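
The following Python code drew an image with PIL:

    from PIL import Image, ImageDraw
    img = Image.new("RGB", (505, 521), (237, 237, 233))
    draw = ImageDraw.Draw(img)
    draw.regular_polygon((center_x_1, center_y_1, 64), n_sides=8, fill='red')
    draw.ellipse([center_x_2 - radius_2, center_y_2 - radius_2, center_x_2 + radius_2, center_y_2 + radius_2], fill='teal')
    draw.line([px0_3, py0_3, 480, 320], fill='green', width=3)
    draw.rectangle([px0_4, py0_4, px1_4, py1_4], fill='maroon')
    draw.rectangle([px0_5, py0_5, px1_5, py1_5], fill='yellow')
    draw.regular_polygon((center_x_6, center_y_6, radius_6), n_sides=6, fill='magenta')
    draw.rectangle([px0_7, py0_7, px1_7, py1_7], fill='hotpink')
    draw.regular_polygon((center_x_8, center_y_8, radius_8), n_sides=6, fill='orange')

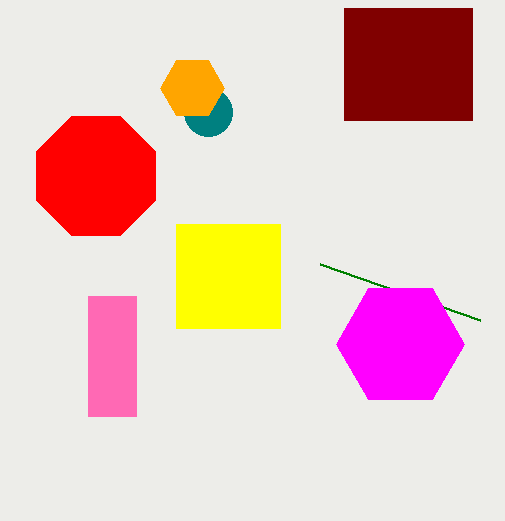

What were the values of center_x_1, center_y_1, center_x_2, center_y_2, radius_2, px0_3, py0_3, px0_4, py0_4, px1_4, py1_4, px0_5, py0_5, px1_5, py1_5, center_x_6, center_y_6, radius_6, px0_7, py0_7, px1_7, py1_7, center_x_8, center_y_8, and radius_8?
center_x_1 = 96, center_y_1 = 176, center_x_2 = 208, center_y_2 = 112, radius_2 = 24, px0_3 = 320, py0_3 = 264, px0_4 = 344, py0_4 = 8, px1_4 = 472, py1_4 = 120, px0_5 = 176, py0_5 = 224, px1_5 = 280, py1_5 = 328, center_x_6 = 400, center_y_6 = 344, radius_6 = 64, px0_7 = 88, py0_7 = 296, px1_7 = 136, py1_7 = 416, center_x_8 = 192, center_y_8 = 88, radius_8 = 32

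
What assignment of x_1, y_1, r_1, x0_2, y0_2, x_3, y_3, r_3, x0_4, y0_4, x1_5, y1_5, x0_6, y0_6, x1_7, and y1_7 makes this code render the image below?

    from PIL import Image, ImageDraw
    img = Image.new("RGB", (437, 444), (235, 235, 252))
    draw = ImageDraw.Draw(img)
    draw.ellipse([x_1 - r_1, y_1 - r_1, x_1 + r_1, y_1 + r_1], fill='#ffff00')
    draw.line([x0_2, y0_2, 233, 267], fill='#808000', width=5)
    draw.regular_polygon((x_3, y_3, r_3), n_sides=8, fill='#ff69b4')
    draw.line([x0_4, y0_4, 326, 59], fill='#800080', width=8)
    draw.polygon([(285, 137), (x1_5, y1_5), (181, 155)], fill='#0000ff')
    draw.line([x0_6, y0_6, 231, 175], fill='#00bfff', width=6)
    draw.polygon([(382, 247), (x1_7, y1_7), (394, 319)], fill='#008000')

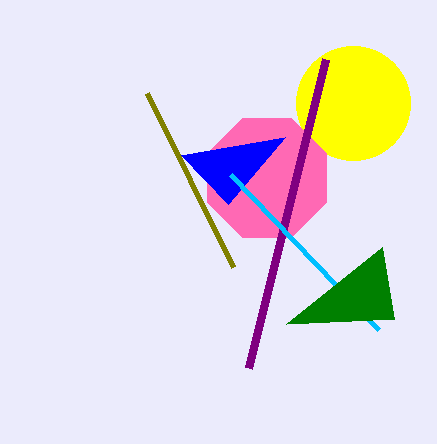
x_1 = 353; y_1 = 103; r_1 = 57; x0_2 = 147; y0_2 = 93; x_3 = 267; y_3 = 178; r_3 = 64; x0_4 = 249; y0_4 = 368; x1_5 = 228; y1_5 = 204; x0_6 = 379; y0_6 = 330; x1_7 = 286; y1_7 = 324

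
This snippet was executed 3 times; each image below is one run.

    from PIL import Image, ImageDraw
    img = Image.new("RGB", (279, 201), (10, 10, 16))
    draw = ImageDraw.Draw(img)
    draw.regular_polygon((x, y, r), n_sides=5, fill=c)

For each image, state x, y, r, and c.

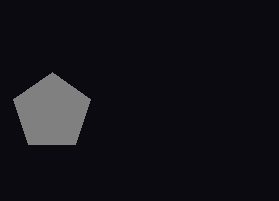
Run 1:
x = 52
y = 112
r = 40
c = 'gray'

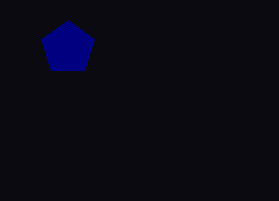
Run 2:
x = 68; y = 48; r = 28; c = 'navy'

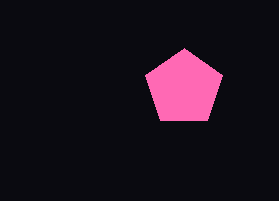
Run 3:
x = 184, y = 88, r = 40, c = 'hotpink'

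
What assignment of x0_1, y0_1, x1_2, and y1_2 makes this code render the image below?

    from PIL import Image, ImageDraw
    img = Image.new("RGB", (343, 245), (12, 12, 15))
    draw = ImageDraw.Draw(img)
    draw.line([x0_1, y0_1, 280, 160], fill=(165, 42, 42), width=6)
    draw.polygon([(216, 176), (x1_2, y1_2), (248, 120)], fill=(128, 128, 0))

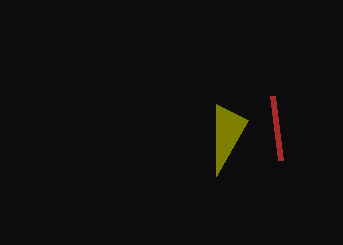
x0_1 = 272, y0_1 = 96, x1_2 = 216, y1_2 = 104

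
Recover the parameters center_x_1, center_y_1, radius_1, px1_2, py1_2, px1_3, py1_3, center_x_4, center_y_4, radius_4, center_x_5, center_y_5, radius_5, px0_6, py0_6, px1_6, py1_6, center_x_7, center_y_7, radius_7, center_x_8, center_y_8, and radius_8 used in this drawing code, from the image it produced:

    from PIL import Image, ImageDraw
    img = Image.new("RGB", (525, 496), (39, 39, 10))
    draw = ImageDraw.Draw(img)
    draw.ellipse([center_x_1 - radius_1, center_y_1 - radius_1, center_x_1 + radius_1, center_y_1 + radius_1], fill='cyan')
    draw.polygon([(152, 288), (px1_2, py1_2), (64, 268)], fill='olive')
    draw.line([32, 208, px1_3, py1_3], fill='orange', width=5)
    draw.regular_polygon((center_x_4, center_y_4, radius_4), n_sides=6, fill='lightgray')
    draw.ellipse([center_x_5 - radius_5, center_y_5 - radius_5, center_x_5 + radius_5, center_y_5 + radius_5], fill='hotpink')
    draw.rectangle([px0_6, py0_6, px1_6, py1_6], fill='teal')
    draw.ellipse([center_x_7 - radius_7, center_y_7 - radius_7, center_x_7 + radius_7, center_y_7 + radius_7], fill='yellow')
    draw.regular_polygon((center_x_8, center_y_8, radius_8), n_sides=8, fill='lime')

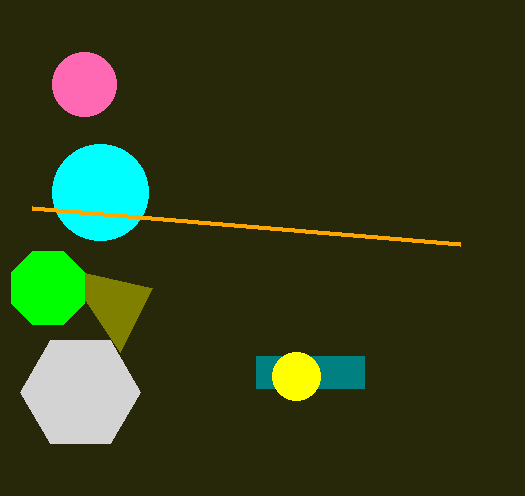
center_x_1 = 100; center_y_1 = 192; radius_1 = 48; px1_2 = 120; py1_2 = 352; px1_3 = 460; py1_3 = 244; center_x_4 = 80; center_y_4 = 392; radius_4 = 60; center_x_5 = 84; center_y_5 = 84; radius_5 = 32; px0_6 = 256; py0_6 = 356; px1_6 = 364; py1_6 = 388; center_x_7 = 296; center_y_7 = 376; radius_7 = 24; center_x_8 = 48; center_y_8 = 288; radius_8 = 40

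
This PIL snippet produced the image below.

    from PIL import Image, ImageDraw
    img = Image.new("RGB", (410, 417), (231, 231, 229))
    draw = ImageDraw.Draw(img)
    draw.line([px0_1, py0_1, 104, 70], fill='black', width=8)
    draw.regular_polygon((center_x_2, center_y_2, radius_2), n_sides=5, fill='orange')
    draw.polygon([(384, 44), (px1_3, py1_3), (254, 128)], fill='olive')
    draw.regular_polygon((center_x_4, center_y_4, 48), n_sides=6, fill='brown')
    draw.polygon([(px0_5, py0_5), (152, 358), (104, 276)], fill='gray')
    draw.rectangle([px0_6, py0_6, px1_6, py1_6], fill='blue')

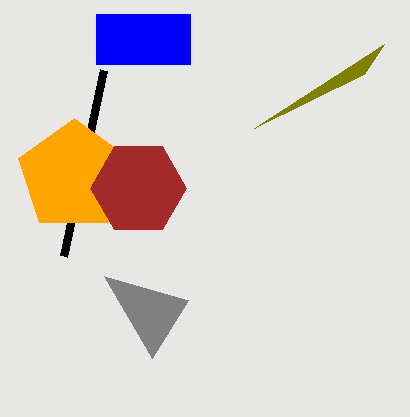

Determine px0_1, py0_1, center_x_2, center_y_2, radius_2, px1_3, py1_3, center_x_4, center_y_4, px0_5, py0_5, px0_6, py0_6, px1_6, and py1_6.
px0_1 = 64
py0_1 = 256
center_x_2 = 74
center_y_2 = 176
radius_2 = 58
px1_3 = 364
py1_3 = 74
center_x_4 = 138
center_y_4 = 188
px0_5 = 188
py0_5 = 300
px0_6 = 96
py0_6 = 14
px1_6 = 190
py1_6 = 64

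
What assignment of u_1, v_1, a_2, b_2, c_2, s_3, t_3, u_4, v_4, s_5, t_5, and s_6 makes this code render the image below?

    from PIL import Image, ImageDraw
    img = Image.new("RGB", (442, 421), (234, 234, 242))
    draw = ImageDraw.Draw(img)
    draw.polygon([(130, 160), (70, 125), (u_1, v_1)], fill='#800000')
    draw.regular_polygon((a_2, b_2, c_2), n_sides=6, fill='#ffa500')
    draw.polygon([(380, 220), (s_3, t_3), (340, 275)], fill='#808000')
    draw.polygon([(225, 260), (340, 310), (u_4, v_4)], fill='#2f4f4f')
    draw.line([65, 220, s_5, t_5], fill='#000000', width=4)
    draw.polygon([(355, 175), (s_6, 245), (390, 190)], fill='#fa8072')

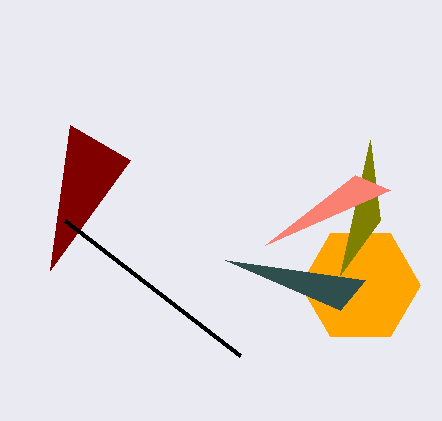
u_1 = 50
v_1 = 270
a_2 = 360
b_2 = 285
c_2 = 60
s_3 = 370
t_3 = 140
u_4 = 365
v_4 = 280
s_5 = 240
t_5 = 355
s_6 = 265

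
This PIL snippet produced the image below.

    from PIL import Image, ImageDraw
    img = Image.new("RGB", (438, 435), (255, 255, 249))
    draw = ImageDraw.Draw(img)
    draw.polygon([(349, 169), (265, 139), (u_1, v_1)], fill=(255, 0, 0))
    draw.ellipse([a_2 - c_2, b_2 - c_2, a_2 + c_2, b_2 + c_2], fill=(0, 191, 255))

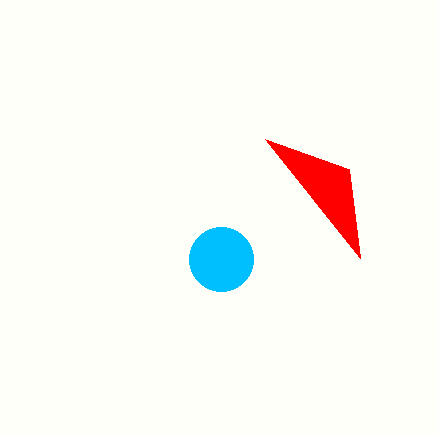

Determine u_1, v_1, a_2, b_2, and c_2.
u_1 = 360; v_1 = 258; a_2 = 221; b_2 = 259; c_2 = 32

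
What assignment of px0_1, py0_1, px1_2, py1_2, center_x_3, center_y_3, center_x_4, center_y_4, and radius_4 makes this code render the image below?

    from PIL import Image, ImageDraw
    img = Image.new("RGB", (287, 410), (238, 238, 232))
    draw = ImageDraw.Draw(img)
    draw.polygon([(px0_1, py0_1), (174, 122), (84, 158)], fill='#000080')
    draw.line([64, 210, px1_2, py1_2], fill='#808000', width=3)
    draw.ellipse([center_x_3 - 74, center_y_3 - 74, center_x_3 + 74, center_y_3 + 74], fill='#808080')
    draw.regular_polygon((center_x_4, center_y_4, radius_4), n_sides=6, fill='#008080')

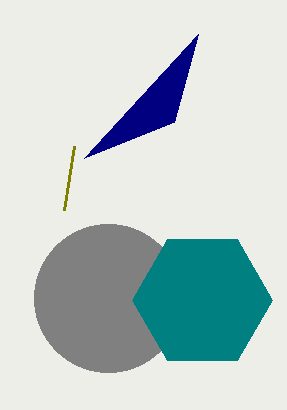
px0_1 = 198; py0_1 = 34; px1_2 = 74; py1_2 = 146; center_x_3 = 108; center_y_3 = 298; center_x_4 = 202; center_y_4 = 300; radius_4 = 70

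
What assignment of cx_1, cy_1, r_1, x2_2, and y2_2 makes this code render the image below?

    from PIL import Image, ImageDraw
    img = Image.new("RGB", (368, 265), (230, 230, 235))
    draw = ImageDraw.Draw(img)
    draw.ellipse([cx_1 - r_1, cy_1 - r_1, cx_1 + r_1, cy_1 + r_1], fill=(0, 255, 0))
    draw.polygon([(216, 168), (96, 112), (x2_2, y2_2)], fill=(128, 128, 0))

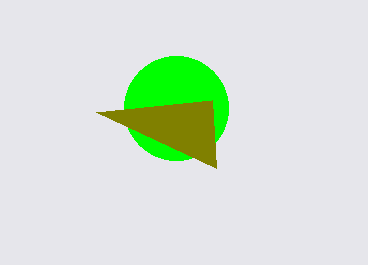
cx_1 = 176, cy_1 = 108, r_1 = 52, x2_2 = 212, y2_2 = 100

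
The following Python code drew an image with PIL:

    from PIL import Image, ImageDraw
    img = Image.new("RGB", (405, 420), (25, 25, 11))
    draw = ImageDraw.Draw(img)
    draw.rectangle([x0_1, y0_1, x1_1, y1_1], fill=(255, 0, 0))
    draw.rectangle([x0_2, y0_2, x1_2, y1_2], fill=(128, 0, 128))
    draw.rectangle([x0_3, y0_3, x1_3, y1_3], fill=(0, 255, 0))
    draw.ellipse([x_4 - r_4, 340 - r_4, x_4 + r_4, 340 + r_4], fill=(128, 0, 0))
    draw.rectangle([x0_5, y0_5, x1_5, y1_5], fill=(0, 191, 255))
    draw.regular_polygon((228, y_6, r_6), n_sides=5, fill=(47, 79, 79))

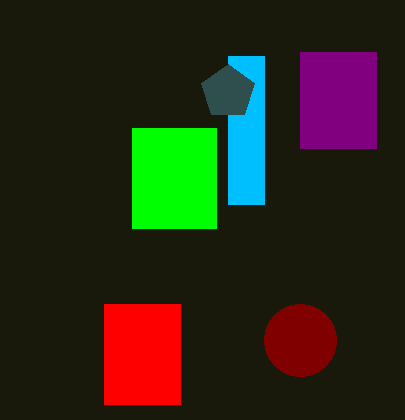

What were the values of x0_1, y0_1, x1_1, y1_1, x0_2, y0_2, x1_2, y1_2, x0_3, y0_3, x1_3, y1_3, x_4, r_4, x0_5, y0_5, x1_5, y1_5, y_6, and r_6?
x0_1 = 104; y0_1 = 304; x1_1 = 180; y1_1 = 404; x0_2 = 300; y0_2 = 52; x1_2 = 376; y1_2 = 148; x0_3 = 132; y0_3 = 128; x1_3 = 216; y1_3 = 228; x_4 = 300; r_4 = 36; x0_5 = 228; y0_5 = 56; x1_5 = 264; y1_5 = 204; y_6 = 92; r_6 = 28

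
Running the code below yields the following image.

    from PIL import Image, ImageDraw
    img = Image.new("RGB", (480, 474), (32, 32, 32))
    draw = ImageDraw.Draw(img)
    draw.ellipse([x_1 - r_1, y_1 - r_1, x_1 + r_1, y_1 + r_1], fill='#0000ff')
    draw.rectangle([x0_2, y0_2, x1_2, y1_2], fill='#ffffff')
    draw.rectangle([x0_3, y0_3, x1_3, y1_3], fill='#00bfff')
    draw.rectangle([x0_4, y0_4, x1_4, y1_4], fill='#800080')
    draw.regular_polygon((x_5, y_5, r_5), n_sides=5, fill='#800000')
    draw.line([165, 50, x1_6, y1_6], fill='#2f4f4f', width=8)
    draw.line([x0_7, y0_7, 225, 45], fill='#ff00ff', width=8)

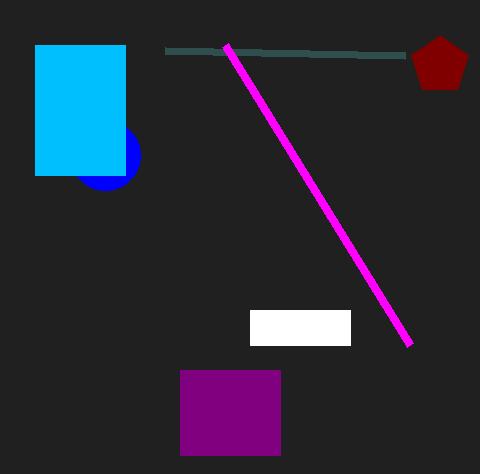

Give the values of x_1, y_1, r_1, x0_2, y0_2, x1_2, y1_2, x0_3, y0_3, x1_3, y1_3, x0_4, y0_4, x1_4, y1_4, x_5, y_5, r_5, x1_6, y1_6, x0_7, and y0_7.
x_1 = 105
y_1 = 155
r_1 = 35
x0_2 = 250
y0_2 = 310
x1_2 = 350
y1_2 = 345
x0_3 = 35
y0_3 = 45
x1_3 = 125
y1_3 = 175
x0_4 = 180
y0_4 = 370
x1_4 = 280
y1_4 = 455
x_5 = 440
y_5 = 65
r_5 = 30
x1_6 = 405
y1_6 = 55
x0_7 = 410
y0_7 = 345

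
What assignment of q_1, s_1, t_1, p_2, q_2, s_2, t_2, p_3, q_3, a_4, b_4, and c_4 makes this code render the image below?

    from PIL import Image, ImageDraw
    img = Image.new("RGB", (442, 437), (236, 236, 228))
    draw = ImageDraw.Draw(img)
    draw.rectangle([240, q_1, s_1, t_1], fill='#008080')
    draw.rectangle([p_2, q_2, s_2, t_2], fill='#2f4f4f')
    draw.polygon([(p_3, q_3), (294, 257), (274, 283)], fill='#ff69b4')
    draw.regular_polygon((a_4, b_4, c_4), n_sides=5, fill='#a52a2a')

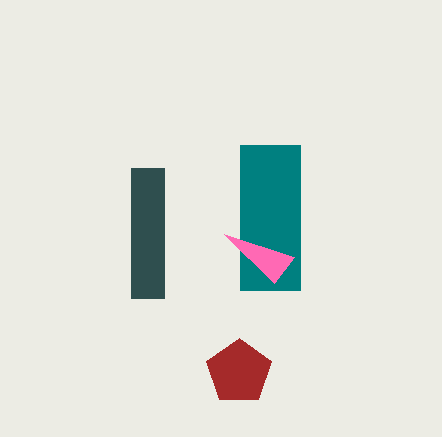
q_1 = 145; s_1 = 300; t_1 = 290; p_2 = 131; q_2 = 168; s_2 = 164; t_2 = 298; p_3 = 224; q_3 = 234; a_4 = 239; b_4 = 372; c_4 = 34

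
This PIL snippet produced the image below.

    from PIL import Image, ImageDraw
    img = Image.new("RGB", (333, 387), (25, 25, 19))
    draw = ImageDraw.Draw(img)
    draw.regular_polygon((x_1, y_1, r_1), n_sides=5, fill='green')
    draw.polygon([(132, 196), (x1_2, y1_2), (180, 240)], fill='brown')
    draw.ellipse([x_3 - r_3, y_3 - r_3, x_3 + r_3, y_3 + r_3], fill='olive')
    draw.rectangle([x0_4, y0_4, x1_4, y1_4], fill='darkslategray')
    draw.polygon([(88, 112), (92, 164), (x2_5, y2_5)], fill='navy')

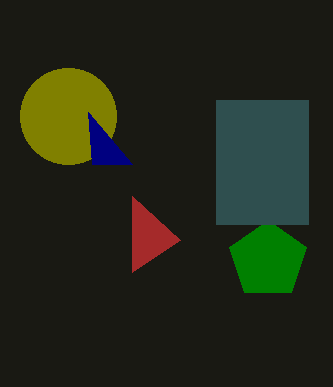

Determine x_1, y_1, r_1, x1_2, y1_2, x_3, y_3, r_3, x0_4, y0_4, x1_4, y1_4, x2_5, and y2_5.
x_1 = 268
y_1 = 260
r_1 = 40
x1_2 = 132
y1_2 = 272
x_3 = 68
y_3 = 116
r_3 = 48
x0_4 = 216
y0_4 = 100
x1_4 = 308
y1_4 = 224
x2_5 = 132
y2_5 = 164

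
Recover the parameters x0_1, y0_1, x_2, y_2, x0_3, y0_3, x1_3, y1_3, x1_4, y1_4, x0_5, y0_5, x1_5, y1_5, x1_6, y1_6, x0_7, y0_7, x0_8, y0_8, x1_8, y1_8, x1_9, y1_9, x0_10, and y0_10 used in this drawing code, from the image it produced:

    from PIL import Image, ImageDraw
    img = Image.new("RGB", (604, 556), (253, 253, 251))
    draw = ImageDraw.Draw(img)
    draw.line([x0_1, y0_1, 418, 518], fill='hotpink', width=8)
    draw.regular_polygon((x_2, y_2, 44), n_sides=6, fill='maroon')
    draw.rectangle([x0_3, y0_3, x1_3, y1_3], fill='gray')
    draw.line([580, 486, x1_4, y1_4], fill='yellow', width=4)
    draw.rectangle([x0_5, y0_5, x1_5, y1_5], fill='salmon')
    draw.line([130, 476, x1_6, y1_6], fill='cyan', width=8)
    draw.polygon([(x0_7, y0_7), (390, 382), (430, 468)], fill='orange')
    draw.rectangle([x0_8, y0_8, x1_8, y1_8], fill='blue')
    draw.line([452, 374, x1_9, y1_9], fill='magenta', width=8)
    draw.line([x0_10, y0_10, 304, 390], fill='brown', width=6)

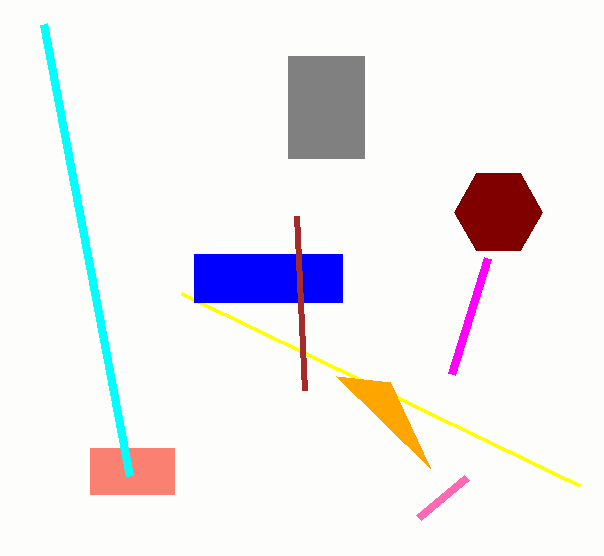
x0_1 = 466
y0_1 = 478
x_2 = 498
y_2 = 212
x0_3 = 288
y0_3 = 56
x1_3 = 364
y1_3 = 158
x1_4 = 182
y1_4 = 294
x0_5 = 90
y0_5 = 448
x1_5 = 174
y1_5 = 494
x1_6 = 44
y1_6 = 24
x0_7 = 336
y0_7 = 376
x0_8 = 194
y0_8 = 254
x1_8 = 342
y1_8 = 302
x1_9 = 488
y1_9 = 258
x0_10 = 296
y0_10 = 216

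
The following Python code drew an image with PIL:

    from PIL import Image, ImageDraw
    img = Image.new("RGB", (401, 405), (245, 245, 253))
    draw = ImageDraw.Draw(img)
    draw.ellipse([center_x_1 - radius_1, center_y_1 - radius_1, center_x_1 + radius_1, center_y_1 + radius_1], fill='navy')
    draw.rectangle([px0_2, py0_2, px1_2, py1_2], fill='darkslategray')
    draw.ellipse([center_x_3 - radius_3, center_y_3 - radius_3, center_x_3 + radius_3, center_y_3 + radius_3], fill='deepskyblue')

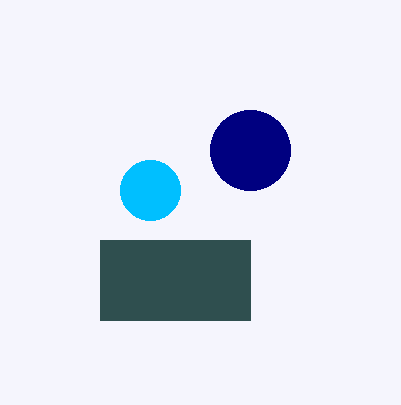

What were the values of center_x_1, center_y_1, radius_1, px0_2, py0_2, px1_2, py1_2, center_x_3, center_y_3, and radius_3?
center_x_1 = 250; center_y_1 = 150; radius_1 = 40; px0_2 = 100; py0_2 = 240; px1_2 = 250; py1_2 = 320; center_x_3 = 150; center_y_3 = 190; radius_3 = 30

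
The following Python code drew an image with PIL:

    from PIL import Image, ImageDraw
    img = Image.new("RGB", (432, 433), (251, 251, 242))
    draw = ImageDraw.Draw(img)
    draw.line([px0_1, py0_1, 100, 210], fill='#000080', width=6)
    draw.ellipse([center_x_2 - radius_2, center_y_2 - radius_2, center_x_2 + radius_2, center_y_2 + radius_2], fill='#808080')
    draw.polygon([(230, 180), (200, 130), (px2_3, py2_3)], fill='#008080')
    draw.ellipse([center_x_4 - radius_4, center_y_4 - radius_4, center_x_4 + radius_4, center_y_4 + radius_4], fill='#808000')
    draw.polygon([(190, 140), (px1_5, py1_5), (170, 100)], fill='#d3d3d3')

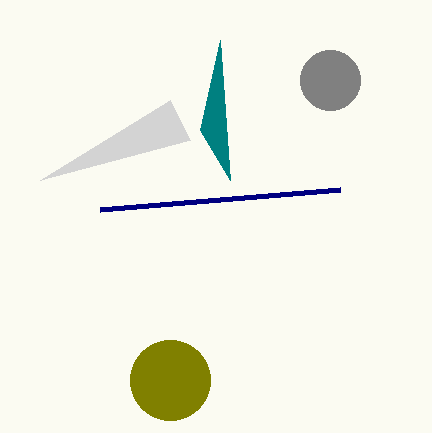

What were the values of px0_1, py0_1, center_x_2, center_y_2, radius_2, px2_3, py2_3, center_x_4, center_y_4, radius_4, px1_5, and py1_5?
px0_1 = 340
py0_1 = 190
center_x_2 = 330
center_y_2 = 80
radius_2 = 30
px2_3 = 220
py2_3 = 40
center_x_4 = 170
center_y_4 = 380
radius_4 = 40
px1_5 = 40
py1_5 = 180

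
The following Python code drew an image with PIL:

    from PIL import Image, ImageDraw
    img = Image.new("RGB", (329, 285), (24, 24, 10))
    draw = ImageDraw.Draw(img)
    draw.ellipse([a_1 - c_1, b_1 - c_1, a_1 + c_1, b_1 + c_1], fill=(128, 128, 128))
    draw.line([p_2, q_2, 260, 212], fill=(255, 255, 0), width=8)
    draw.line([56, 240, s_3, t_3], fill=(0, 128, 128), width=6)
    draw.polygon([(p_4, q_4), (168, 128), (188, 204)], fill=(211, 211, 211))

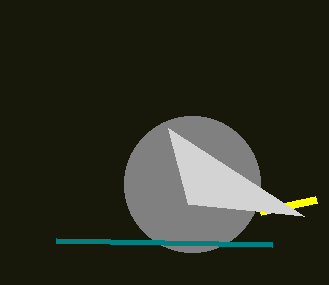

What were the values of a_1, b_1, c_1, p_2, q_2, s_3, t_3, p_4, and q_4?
a_1 = 192
b_1 = 184
c_1 = 68
p_2 = 316
q_2 = 200
s_3 = 272
t_3 = 244
p_4 = 304
q_4 = 216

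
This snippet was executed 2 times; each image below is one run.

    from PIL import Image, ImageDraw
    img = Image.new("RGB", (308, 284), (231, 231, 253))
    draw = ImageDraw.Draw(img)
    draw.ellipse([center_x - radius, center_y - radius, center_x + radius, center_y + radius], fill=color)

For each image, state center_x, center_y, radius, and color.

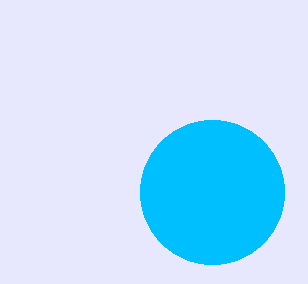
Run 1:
center_x = 212
center_y = 192
radius = 72
color = 'deepskyblue'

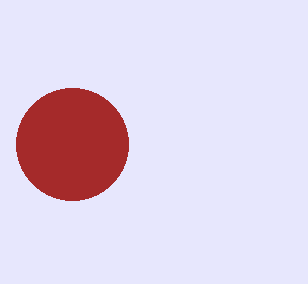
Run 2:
center_x = 72; center_y = 144; radius = 56; color = 'brown'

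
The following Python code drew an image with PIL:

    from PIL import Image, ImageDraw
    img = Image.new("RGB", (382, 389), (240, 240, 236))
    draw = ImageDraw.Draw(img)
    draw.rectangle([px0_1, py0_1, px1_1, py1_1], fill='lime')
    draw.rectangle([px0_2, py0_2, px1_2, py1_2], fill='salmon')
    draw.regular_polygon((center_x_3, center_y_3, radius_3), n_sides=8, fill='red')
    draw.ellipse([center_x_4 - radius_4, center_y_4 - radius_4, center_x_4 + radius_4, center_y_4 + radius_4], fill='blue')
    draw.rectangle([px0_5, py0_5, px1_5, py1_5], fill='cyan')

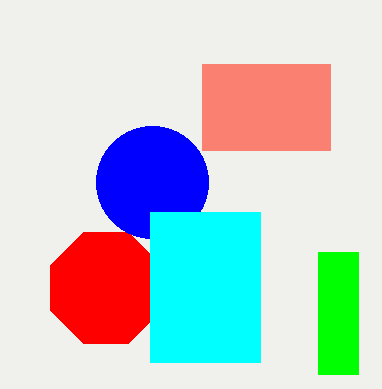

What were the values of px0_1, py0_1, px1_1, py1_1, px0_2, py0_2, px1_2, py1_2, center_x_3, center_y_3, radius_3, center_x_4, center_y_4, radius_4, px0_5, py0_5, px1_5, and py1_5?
px0_1 = 318
py0_1 = 252
px1_1 = 358
py1_1 = 374
px0_2 = 202
py0_2 = 64
px1_2 = 330
py1_2 = 150
center_x_3 = 106
center_y_3 = 288
radius_3 = 60
center_x_4 = 152
center_y_4 = 182
radius_4 = 56
px0_5 = 150
py0_5 = 212
px1_5 = 260
py1_5 = 362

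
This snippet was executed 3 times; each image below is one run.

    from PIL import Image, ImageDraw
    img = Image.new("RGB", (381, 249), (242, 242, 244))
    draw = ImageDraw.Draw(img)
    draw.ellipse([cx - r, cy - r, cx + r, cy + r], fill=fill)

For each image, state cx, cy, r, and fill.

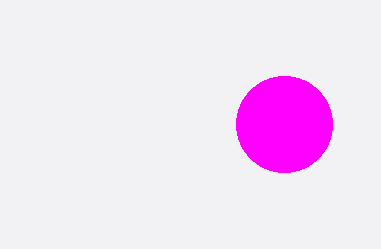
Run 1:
cx = 284
cy = 124
r = 48
fill = 'magenta'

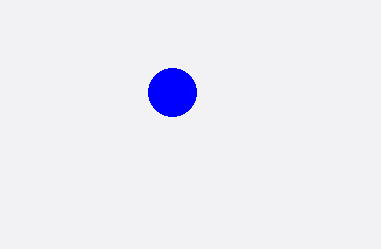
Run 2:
cx = 172, cy = 92, r = 24, fill = 'blue'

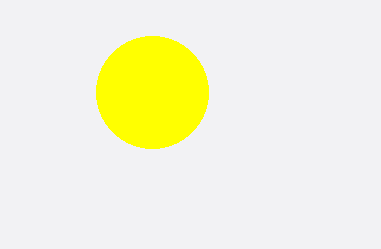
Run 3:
cx = 152
cy = 92
r = 56
fill = 'yellow'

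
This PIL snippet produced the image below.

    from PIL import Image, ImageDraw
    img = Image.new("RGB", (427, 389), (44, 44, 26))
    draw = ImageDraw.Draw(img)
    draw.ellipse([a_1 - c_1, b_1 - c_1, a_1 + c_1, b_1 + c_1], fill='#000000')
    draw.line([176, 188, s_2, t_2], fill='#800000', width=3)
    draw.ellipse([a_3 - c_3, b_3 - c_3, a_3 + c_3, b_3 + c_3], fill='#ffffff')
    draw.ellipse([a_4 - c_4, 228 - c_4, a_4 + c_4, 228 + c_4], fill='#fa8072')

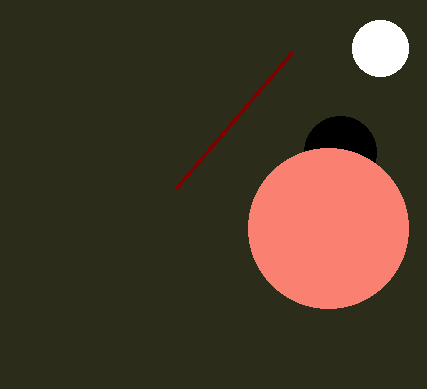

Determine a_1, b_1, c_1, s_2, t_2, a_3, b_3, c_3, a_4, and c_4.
a_1 = 340; b_1 = 152; c_1 = 36; s_2 = 292; t_2 = 52; a_3 = 380; b_3 = 48; c_3 = 28; a_4 = 328; c_4 = 80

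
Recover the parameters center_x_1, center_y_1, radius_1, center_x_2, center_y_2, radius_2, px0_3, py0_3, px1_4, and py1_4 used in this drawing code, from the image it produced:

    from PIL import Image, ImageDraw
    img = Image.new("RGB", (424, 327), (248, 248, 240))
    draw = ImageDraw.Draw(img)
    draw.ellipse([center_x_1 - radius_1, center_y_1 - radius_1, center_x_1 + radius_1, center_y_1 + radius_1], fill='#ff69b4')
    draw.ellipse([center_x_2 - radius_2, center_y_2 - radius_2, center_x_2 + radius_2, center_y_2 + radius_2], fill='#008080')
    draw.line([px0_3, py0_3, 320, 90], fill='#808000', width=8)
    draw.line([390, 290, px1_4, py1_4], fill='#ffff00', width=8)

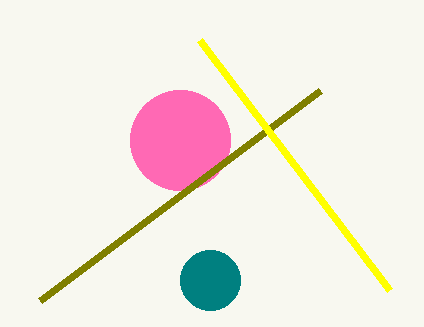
center_x_1 = 180
center_y_1 = 140
radius_1 = 50
center_x_2 = 210
center_y_2 = 280
radius_2 = 30
px0_3 = 40
py0_3 = 300
px1_4 = 200
py1_4 = 40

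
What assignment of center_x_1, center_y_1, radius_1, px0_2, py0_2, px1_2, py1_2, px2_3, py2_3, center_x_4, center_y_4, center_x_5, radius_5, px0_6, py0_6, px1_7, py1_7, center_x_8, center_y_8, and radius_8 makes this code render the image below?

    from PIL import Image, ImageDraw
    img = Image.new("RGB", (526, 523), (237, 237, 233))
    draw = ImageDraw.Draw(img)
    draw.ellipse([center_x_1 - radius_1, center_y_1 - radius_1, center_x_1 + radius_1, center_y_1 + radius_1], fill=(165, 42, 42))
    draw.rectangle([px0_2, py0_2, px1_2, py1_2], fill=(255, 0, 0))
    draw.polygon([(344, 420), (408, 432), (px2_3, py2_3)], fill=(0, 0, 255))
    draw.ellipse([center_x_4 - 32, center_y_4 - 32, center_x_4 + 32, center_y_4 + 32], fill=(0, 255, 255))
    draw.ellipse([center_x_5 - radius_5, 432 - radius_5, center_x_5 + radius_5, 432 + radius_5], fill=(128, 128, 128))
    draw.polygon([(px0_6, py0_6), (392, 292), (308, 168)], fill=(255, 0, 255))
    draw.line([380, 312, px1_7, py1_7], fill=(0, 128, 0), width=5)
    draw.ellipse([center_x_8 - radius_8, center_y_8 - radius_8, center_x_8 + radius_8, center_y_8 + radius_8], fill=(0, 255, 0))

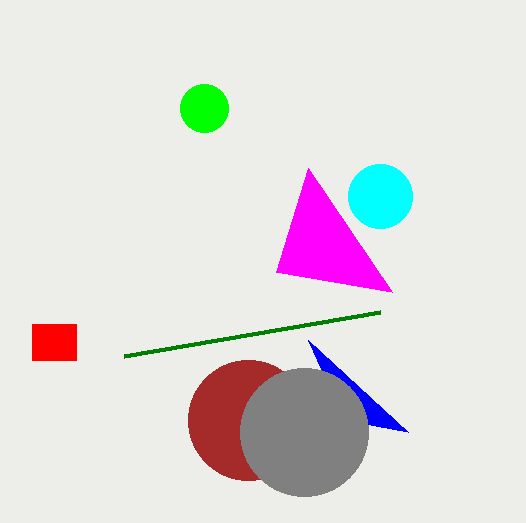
center_x_1 = 248
center_y_1 = 420
radius_1 = 60
px0_2 = 32
py0_2 = 324
px1_2 = 76
py1_2 = 360
px2_3 = 308
py2_3 = 340
center_x_4 = 380
center_y_4 = 196
center_x_5 = 304
radius_5 = 64
px0_6 = 276
py0_6 = 272
px1_7 = 124
py1_7 = 356
center_x_8 = 204
center_y_8 = 108
radius_8 = 24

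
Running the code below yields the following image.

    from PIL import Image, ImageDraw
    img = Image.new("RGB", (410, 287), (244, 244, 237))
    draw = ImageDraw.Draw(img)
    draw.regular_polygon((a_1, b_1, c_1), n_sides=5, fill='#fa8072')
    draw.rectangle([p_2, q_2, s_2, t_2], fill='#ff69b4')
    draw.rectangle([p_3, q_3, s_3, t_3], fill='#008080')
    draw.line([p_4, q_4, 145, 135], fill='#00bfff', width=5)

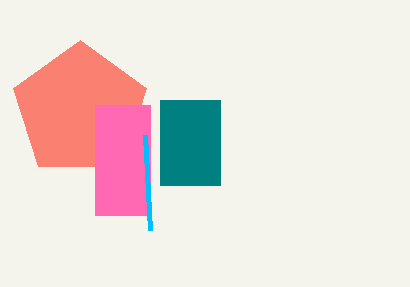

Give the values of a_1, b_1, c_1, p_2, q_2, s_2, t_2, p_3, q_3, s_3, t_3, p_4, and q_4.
a_1 = 80, b_1 = 110, c_1 = 70, p_2 = 95, q_2 = 105, s_2 = 150, t_2 = 215, p_3 = 160, q_3 = 100, s_3 = 220, t_3 = 185, p_4 = 150, q_4 = 230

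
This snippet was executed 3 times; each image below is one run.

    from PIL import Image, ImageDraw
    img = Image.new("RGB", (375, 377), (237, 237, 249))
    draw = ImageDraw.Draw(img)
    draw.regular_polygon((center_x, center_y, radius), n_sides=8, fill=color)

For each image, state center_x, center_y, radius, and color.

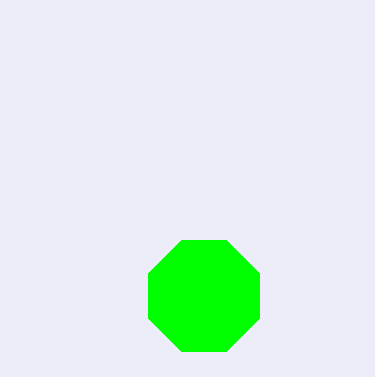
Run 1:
center_x = 204
center_y = 296
radius = 60
color = 'lime'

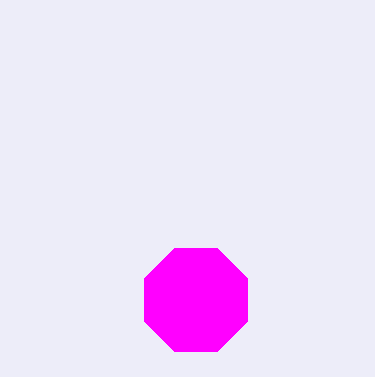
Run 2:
center_x = 196
center_y = 300
radius = 56
color = 'magenta'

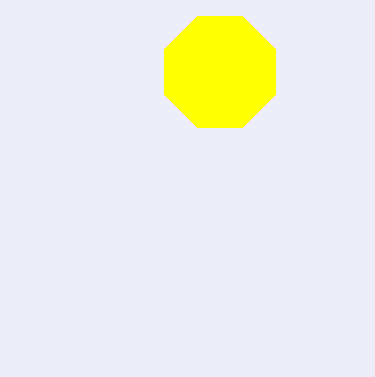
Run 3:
center_x = 220
center_y = 72
radius = 60
color = 'yellow'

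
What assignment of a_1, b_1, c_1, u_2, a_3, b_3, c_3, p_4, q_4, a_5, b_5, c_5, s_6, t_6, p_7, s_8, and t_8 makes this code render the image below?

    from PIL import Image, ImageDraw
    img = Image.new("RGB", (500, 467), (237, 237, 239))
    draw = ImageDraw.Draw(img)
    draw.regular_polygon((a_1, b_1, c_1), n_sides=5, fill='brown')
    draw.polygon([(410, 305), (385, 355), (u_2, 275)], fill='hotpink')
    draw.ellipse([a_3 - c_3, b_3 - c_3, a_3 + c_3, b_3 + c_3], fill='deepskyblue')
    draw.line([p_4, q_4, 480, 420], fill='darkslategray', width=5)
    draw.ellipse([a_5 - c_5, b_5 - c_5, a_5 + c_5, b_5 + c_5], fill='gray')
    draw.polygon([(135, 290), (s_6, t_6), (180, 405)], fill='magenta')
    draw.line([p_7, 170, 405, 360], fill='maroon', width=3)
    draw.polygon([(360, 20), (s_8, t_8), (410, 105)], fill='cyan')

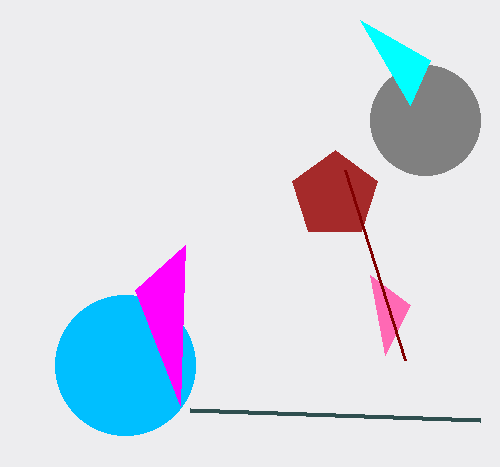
a_1 = 335, b_1 = 195, c_1 = 45, u_2 = 370, a_3 = 125, b_3 = 365, c_3 = 70, p_4 = 190, q_4 = 410, a_5 = 425, b_5 = 120, c_5 = 55, s_6 = 185, t_6 = 245, p_7 = 345, s_8 = 430, t_8 = 60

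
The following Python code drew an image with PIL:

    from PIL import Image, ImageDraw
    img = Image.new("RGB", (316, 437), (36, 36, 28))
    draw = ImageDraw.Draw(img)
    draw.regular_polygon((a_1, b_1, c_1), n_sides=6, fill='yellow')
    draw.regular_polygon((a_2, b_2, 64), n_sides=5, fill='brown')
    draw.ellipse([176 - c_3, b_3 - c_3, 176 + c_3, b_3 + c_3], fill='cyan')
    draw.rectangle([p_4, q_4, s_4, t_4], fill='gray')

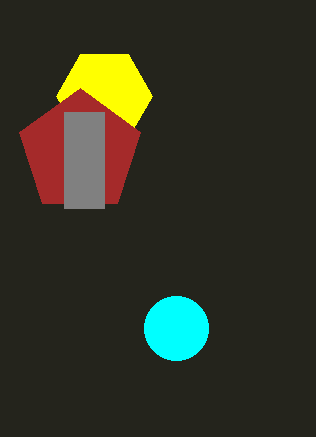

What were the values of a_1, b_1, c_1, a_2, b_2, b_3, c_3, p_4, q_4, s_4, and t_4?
a_1 = 104
b_1 = 96
c_1 = 48
a_2 = 80
b_2 = 152
b_3 = 328
c_3 = 32
p_4 = 64
q_4 = 112
s_4 = 104
t_4 = 208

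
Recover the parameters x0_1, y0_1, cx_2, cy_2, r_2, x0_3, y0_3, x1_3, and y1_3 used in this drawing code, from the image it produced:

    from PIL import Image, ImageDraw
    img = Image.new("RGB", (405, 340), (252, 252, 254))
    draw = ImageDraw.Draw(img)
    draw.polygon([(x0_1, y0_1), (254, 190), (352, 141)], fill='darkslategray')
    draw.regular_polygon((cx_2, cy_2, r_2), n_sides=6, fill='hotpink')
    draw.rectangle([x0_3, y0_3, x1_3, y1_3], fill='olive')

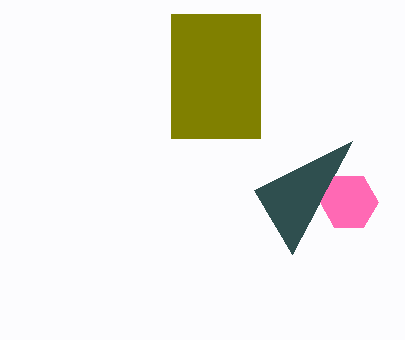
x0_1 = 292, y0_1 = 254, cx_2 = 349, cy_2 = 202, r_2 = 29, x0_3 = 171, y0_3 = 14, x1_3 = 260, y1_3 = 138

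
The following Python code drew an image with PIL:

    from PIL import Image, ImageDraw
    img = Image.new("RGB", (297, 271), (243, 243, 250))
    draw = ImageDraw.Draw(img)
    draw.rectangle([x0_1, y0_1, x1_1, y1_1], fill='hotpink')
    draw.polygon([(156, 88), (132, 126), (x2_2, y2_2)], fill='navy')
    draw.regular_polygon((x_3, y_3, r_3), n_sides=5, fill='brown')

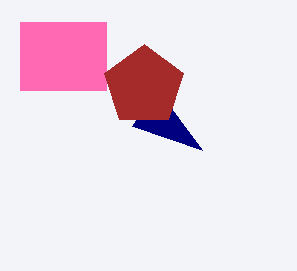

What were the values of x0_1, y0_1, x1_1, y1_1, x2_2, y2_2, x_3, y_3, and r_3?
x0_1 = 20, y0_1 = 22, x1_1 = 106, y1_1 = 90, x2_2 = 202, y2_2 = 150, x_3 = 144, y_3 = 86, r_3 = 42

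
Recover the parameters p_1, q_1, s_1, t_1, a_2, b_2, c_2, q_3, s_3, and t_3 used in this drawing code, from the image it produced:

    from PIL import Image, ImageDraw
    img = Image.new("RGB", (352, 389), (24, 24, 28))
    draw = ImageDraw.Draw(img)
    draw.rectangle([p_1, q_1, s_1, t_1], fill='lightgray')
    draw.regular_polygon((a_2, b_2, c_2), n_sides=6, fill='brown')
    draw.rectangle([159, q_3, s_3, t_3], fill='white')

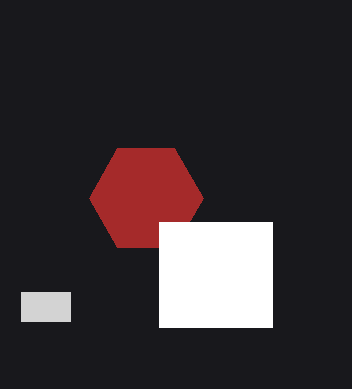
p_1 = 21
q_1 = 292
s_1 = 70
t_1 = 321
a_2 = 146
b_2 = 198
c_2 = 57
q_3 = 222
s_3 = 272
t_3 = 327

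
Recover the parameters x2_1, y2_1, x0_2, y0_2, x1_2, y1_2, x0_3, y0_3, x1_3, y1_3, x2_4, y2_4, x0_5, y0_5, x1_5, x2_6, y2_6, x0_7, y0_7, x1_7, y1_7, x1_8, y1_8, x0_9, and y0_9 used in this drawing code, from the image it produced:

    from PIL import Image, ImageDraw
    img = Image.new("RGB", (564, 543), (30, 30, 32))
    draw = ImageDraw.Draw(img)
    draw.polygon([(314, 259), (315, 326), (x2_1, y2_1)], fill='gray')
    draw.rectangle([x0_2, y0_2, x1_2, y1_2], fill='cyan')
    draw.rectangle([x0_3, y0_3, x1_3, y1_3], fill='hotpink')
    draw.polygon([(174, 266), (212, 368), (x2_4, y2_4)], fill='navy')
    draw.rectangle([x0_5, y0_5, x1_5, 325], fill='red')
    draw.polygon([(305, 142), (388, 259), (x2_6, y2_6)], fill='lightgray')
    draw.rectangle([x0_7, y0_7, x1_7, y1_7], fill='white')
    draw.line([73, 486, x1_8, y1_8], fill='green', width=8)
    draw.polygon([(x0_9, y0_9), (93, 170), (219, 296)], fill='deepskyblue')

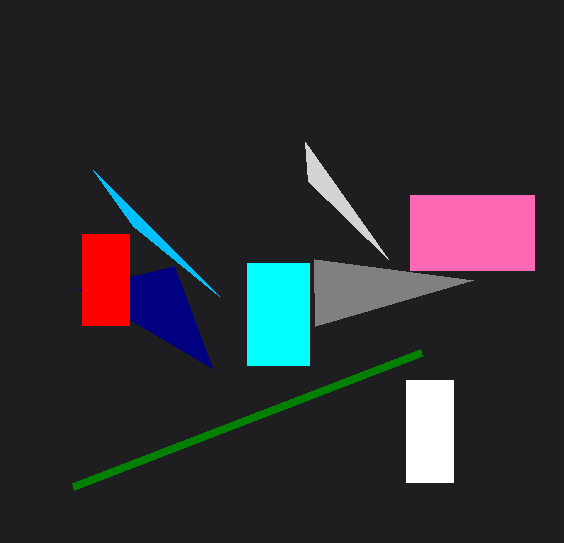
x2_1 = 473; y2_1 = 280; x0_2 = 247; y0_2 = 263; x1_2 = 309; y1_2 = 365; x0_3 = 410; y0_3 = 195; x1_3 = 534; y1_3 = 270; x2_4 = 78; y2_4 = 289; x0_5 = 82; y0_5 = 234; x1_5 = 129; x2_6 = 308; y2_6 = 181; x0_7 = 406; y0_7 = 380; x1_7 = 453; y1_7 = 482; x1_8 = 421; y1_8 = 352; x0_9 = 133; y0_9 = 226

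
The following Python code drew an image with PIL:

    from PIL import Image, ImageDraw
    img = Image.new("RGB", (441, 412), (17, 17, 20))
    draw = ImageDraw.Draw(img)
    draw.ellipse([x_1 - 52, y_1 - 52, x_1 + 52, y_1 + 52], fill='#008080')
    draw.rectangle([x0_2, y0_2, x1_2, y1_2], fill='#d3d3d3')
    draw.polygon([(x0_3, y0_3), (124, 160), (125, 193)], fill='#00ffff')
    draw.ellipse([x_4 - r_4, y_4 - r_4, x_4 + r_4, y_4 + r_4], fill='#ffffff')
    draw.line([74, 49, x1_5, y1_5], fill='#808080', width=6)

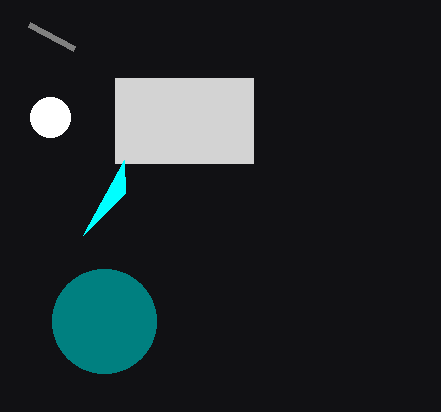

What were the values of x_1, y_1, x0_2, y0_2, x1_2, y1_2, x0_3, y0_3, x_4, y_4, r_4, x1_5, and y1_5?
x_1 = 104
y_1 = 321
x0_2 = 115
y0_2 = 78
x1_2 = 253
y1_2 = 163
x0_3 = 83
y0_3 = 235
x_4 = 50
y_4 = 117
r_4 = 20
x1_5 = 29
y1_5 = 25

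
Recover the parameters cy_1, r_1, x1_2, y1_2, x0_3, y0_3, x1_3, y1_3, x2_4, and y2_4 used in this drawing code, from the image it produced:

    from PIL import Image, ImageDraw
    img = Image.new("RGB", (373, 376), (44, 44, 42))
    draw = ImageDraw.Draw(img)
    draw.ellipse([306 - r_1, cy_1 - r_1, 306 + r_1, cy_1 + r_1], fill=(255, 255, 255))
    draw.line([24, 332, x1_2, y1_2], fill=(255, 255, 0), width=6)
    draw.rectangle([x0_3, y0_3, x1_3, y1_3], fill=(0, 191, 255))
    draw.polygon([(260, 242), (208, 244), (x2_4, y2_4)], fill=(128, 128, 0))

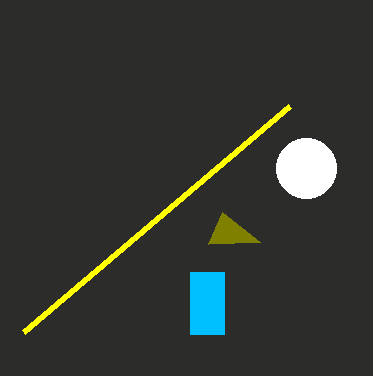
cy_1 = 168; r_1 = 30; x1_2 = 290; y1_2 = 106; x0_3 = 190; y0_3 = 272; x1_3 = 224; y1_3 = 334; x2_4 = 222; y2_4 = 212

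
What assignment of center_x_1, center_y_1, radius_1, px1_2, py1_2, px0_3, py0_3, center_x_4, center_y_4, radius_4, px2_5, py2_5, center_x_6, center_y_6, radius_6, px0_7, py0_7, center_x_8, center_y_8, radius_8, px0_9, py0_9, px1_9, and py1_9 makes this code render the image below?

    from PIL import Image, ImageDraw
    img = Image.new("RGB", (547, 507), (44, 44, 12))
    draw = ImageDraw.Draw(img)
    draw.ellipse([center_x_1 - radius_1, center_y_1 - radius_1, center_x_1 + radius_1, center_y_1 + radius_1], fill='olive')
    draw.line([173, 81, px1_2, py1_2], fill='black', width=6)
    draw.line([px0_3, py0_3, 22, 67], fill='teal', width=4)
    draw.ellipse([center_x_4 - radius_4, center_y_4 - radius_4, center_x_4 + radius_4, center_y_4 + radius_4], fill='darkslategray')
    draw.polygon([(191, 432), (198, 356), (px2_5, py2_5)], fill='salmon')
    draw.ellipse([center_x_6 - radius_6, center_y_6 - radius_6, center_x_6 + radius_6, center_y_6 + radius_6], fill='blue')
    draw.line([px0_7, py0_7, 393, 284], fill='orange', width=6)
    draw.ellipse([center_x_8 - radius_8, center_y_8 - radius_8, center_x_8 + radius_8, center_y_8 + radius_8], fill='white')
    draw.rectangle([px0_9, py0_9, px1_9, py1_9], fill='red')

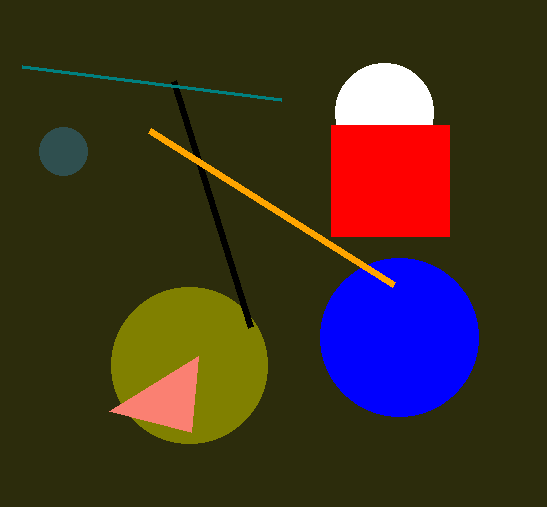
center_x_1 = 189, center_y_1 = 365, radius_1 = 78, px1_2 = 250, py1_2 = 327, px0_3 = 281, py0_3 = 100, center_x_4 = 63, center_y_4 = 151, radius_4 = 24, px2_5 = 109, py2_5 = 411, center_x_6 = 399, center_y_6 = 337, radius_6 = 79, px0_7 = 149, py0_7 = 130, center_x_8 = 384, center_y_8 = 112, radius_8 = 49, px0_9 = 331, py0_9 = 125, px1_9 = 449, py1_9 = 236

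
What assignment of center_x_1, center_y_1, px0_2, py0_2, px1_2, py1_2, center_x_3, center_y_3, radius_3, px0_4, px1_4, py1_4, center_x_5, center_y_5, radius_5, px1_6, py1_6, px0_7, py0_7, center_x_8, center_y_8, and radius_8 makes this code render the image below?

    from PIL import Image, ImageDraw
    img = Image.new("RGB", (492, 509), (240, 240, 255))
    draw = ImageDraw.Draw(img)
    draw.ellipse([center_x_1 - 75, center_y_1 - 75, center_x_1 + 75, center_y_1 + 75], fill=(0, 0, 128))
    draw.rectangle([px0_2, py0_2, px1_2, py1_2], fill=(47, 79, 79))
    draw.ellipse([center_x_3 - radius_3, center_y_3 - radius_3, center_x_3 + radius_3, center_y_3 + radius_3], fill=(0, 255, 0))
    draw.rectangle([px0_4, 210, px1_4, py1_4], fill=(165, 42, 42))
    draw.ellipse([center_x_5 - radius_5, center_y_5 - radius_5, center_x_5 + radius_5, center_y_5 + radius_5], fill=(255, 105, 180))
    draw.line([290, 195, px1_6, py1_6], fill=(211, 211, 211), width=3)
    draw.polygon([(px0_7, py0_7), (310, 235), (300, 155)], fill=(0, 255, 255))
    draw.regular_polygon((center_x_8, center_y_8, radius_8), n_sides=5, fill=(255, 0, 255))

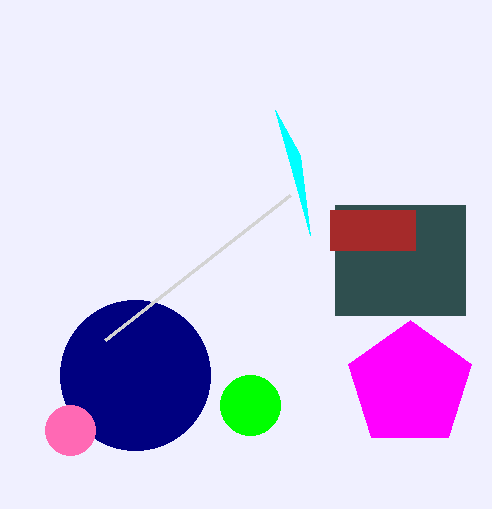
center_x_1 = 135; center_y_1 = 375; px0_2 = 335; py0_2 = 205; px1_2 = 465; py1_2 = 315; center_x_3 = 250; center_y_3 = 405; radius_3 = 30; px0_4 = 330; px1_4 = 415; py1_4 = 250; center_x_5 = 70; center_y_5 = 430; radius_5 = 25; px1_6 = 105; py1_6 = 340; px0_7 = 275; py0_7 = 110; center_x_8 = 410; center_y_8 = 385; radius_8 = 65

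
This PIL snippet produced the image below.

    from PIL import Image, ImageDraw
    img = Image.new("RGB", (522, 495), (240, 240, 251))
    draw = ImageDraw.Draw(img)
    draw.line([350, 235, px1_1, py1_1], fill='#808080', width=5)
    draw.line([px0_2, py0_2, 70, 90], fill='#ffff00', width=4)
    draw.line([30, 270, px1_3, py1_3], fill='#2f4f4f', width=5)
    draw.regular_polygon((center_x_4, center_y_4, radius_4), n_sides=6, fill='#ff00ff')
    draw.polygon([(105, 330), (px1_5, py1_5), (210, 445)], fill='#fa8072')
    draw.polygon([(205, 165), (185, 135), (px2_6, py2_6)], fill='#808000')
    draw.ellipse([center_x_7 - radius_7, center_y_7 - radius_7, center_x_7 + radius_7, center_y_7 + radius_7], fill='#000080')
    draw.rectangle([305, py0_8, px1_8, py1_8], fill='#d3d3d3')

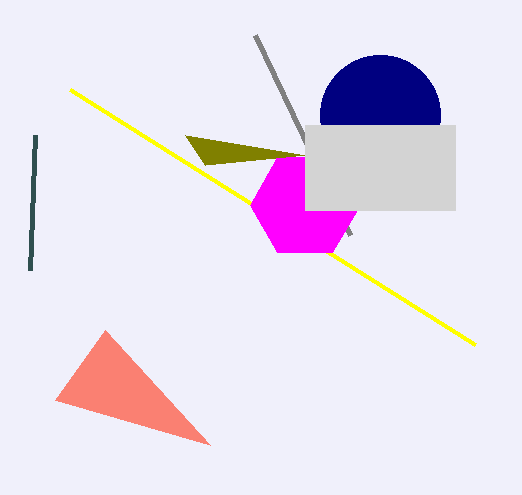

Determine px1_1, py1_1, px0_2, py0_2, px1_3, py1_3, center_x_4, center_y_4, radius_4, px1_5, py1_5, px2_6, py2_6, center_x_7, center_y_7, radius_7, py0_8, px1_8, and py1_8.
px1_1 = 255, py1_1 = 35, px0_2 = 475, py0_2 = 345, px1_3 = 35, py1_3 = 135, center_x_4 = 305, center_y_4 = 205, radius_4 = 55, px1_5 = 55, py1_5 = 400, px2_6 = 305, py2_6 = 155, center_x_7 = 380, center_y_7 = 115, radius_7 = 60, py0_8 = 125, px1_8 = 455, py1_8 = 210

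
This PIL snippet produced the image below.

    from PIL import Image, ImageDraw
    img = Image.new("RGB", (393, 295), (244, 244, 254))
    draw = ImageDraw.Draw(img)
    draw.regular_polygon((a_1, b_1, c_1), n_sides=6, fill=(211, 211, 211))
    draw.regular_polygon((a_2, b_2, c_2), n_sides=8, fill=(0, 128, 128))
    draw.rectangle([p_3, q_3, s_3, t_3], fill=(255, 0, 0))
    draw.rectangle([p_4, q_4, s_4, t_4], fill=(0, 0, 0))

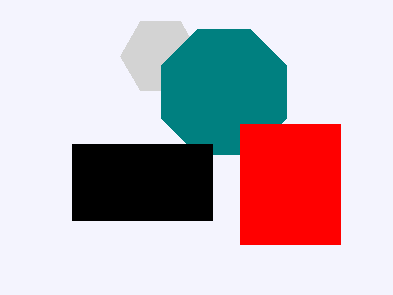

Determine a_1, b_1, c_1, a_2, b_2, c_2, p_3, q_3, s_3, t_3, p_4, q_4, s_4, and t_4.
a_1 = 160, b_1 = 56, c_1 = 40, a_2 = 224, b_2 = 92, c_2 = 68, p_3 = 240, q_3 = 124, s_3 = 340, t_3 = 244, p_4 = 72, q_4 = 144, s_4 = 212, t_4 = 220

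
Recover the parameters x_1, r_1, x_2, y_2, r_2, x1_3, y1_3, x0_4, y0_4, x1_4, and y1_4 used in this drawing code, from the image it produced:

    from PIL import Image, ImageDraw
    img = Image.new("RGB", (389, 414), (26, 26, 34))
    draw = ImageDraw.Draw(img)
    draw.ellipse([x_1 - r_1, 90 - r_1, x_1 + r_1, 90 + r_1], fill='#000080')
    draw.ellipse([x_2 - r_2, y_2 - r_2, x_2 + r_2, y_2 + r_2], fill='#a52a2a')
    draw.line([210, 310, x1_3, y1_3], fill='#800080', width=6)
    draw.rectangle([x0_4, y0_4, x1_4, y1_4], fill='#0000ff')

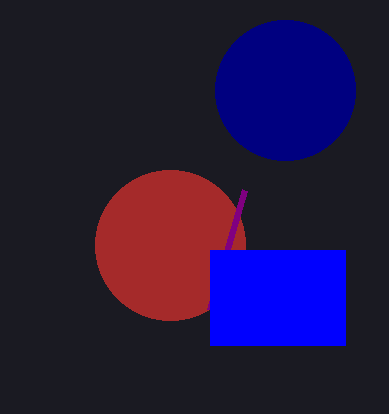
x_1 = 285
r_1 = 70
x_2 = 170
y_2 = 245
r_2 = 75
x1_3 = 245
y1_3 = 190
x0_4 = 210
y0_4 = 250
x1_4 = 345
y1_4 = 345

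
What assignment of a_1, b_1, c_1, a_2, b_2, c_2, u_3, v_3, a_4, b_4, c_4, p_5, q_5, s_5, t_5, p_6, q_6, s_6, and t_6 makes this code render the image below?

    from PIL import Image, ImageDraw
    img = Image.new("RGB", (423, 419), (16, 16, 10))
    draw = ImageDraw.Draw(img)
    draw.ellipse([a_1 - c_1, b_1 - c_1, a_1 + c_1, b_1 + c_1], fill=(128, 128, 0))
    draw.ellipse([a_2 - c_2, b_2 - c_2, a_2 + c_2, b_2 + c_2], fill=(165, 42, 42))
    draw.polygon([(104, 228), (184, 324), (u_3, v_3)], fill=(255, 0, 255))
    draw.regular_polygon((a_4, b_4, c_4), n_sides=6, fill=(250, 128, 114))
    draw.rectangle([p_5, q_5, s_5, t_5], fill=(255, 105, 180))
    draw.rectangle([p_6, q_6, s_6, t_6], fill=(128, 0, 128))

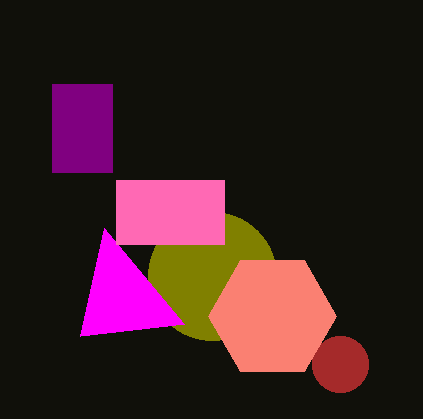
a_1 = 212, b_1 = 276, c_1 = 64, a_2 = 340, b_2 = 364, c_2 = 28, u_3 = 80, v_3 = 336, a_4 = 272, b_4 = 316, c_4 = 64, p_5 = 116, q_5 = 180, s_5 = 224, t_5 = 244, p_6 = 52, q_6 = 84, s_6 = 112, t_6 = 172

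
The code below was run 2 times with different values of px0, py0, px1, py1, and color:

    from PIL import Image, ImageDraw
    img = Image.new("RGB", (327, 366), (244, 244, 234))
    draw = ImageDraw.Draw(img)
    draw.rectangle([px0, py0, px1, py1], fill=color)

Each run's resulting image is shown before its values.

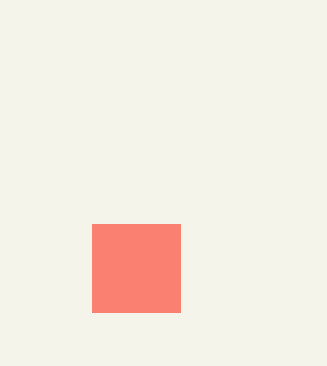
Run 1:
px0 = 92
py0 = 224
px1 = 180
py1 = 312
color = 'salmon'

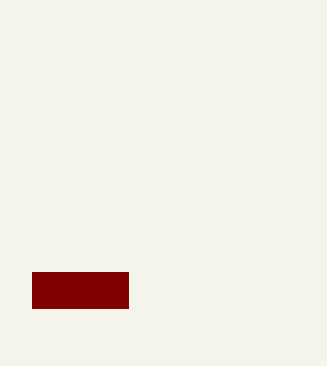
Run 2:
px0 = 32, py0 = 272, px1 = 128, py1 = 308, color = 'maroon'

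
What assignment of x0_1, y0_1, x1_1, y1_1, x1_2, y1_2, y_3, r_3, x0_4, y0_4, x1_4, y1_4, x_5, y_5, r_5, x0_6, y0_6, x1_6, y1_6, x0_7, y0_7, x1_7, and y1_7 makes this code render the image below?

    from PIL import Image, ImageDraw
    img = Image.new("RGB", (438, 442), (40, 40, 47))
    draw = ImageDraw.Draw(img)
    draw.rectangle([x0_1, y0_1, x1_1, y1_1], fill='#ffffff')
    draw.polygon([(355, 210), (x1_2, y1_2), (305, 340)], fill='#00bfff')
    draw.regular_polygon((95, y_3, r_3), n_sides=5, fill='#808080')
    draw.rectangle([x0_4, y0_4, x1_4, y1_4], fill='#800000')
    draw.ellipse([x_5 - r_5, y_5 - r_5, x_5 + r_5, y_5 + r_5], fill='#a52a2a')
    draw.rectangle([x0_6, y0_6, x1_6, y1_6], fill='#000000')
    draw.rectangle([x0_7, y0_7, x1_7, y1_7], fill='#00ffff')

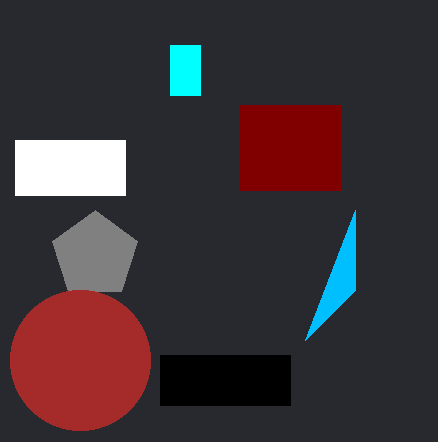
x0_1 = 15, y0_1 = 140, x1_1 = 125, y1_1 = 195, x1_2 = 355, y1_2 = 290, y_3 = 255, r_3 = 45, x0_4 = 240, y0_4 = 105, x1_4 = 340, y1_4 = 190, x_5 = 80, y_5 = 360, r_5 = 70, x0_6 = 160, y0_6 = 355, x1_6 = 290, y1_6 = 405, x0_7 = 170, y0_7 = 45, x1_7 = 200, y1_7 = 95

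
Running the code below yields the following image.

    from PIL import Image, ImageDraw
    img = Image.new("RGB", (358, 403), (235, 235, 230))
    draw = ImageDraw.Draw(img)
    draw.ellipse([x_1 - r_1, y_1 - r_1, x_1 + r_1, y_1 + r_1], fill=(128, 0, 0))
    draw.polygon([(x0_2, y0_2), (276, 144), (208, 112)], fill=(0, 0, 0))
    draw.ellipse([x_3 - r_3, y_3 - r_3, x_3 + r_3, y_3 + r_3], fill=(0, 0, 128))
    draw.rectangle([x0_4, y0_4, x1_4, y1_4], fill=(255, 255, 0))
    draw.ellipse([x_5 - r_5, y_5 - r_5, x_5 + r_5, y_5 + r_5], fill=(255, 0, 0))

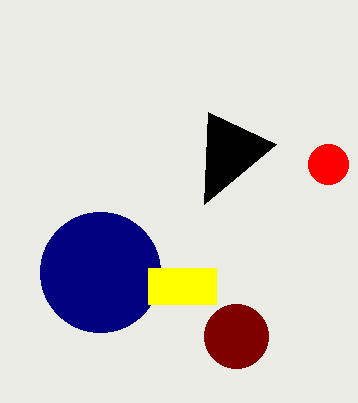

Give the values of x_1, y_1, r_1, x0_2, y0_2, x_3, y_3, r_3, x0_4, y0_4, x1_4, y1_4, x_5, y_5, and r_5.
x_1 = 236, y_1 = 336, r_1 = 32, x0_2 = 204, y0_2 = 204, x_3 = 100, y_3 = 272, r_3 = 60, x0_4 = 148, y0_4 = 268, x1_4 = 216, y1_4 = 304, x_5 = 328, y_5 = 164, r_5 = 20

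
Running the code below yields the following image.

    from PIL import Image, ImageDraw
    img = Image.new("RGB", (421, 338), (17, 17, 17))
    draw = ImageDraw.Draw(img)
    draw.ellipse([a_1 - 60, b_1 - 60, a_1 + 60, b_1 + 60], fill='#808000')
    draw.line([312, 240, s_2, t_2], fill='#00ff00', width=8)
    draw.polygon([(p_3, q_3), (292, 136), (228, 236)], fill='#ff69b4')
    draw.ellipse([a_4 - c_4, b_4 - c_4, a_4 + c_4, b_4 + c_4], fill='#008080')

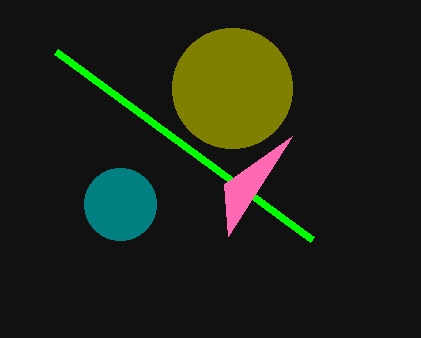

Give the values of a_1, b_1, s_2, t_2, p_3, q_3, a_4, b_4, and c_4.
a_1 = 232; b_1 = 88; s_2 = 56; t_2 = 52; p_3 = 224; q_3 = 184; a_4 = 120; b_4 = 204; c_4 = 36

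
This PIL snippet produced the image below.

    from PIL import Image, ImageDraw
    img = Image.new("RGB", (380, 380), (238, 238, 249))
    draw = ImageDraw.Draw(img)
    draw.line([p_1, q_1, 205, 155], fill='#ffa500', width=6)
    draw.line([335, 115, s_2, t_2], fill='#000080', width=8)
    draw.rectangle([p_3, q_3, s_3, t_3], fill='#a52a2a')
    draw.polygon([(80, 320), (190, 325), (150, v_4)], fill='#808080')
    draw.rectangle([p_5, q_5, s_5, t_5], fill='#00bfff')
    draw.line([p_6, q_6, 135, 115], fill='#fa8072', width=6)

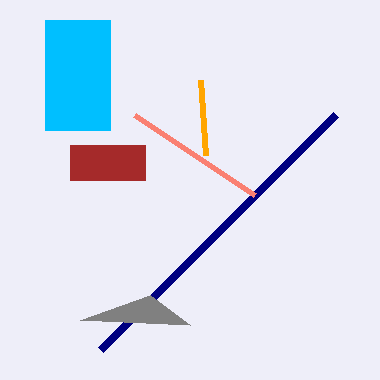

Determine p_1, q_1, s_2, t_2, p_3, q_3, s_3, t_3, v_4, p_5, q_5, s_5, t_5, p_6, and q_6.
p_1 = 200
q_1 = 80
s_2 = 100
t_2 = 350
p_3 = 70
q_3 = 145
s_3 = 145
t_3 = 180
v_4 = 295
p_5 = 45
q_5 = 20
s_5 = 110
t_5 = 130
p_6 = 255
q_6 = 195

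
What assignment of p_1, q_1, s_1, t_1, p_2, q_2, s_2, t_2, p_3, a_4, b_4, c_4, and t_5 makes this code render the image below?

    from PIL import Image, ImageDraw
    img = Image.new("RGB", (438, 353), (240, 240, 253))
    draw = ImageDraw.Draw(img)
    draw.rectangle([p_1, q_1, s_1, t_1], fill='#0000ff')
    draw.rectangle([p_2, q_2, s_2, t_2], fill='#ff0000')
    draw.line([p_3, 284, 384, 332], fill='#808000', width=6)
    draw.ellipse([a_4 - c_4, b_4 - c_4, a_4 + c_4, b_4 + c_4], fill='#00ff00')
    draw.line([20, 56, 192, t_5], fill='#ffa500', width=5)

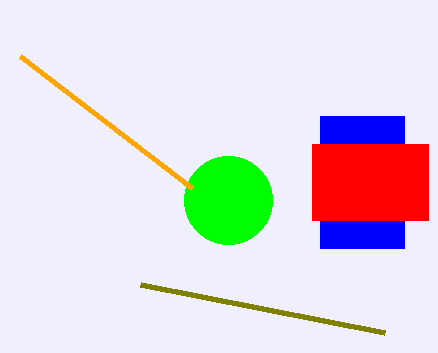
p_1 = 320
q_1 = 116
s_1 = 404
t_1 = 248
p_2 = 312
q_2 = 144
s_2 = 428
t_2 = 220
p_3 = 140
a_4 = 228
b_4 = 200
c_4 = 44
t_5 = 188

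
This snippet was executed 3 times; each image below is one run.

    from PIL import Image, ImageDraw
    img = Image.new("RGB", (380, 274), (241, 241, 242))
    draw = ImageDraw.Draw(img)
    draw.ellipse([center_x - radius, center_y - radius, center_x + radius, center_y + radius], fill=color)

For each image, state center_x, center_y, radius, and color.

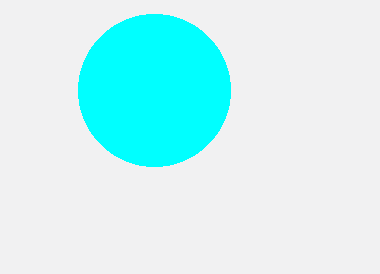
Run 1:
center_x = 154
center_y = 90
radius = 76
color = 'cyan'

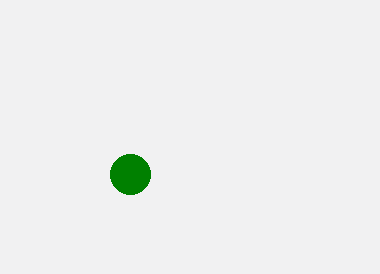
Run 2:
center_x = 130; center_y = 174; radius = 20; color = 'green'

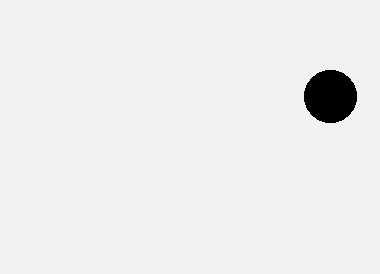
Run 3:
center_x = 330
center_y = 96
radius = 26
color = 'black'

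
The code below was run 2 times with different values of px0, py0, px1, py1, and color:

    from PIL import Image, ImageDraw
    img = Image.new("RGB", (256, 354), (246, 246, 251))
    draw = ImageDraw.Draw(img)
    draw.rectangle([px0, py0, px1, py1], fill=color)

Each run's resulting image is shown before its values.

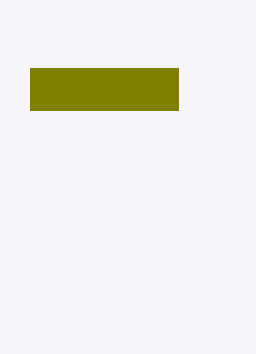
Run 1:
px0 = 30, py0 = 68, px1 = 178, py1 = 110, color = 'olive'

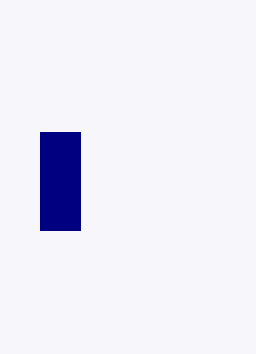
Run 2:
px0 = 40, py0 = 132, px1 = 80, py1 = 230, color = 'navy'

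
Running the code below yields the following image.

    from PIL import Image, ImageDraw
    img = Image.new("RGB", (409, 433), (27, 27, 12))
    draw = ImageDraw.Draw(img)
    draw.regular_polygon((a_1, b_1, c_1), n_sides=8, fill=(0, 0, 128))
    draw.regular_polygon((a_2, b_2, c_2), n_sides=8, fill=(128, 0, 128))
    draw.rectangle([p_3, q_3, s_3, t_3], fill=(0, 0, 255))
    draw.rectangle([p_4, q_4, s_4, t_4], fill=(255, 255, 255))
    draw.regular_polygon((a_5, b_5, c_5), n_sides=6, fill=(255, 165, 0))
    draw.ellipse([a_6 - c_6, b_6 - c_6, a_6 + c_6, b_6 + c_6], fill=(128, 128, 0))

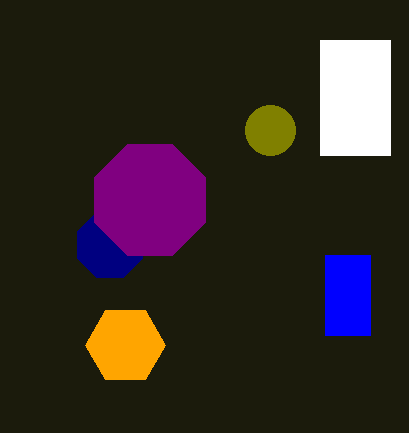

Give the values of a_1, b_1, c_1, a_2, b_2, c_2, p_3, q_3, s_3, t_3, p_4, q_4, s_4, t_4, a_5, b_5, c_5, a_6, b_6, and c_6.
a_1 = 110; b_1 = 245; c_1 = 35; a_2 = 150; b_2 = 200; c_2 = 60; p_3 = 325; q_3 = 255; s_3 = 370; t_3 = 335; p_4 = 320; q_4 = 40; s_4 = 390; t_4 = 155; a_5 = 125; b_5 = 345; c_5 = 40; a_6 = 270; b_6 = 130; c_6 = 25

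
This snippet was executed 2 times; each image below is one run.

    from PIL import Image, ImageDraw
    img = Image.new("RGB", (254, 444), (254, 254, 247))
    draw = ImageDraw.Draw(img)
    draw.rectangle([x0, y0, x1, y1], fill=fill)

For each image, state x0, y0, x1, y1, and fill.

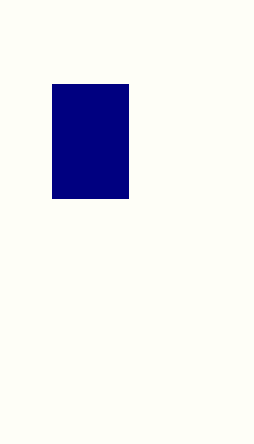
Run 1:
x0 = 52
y0 = 84
x1 = 128
y1 = 198
fill = 'navy'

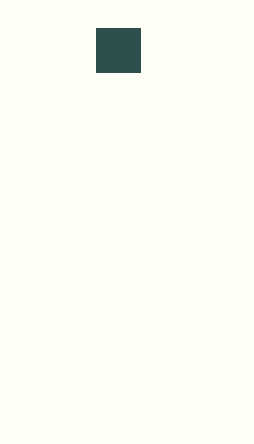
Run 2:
x0 = 96; y0 = 28; x1 = 140; y1 = 72; fill = 'darkslategray'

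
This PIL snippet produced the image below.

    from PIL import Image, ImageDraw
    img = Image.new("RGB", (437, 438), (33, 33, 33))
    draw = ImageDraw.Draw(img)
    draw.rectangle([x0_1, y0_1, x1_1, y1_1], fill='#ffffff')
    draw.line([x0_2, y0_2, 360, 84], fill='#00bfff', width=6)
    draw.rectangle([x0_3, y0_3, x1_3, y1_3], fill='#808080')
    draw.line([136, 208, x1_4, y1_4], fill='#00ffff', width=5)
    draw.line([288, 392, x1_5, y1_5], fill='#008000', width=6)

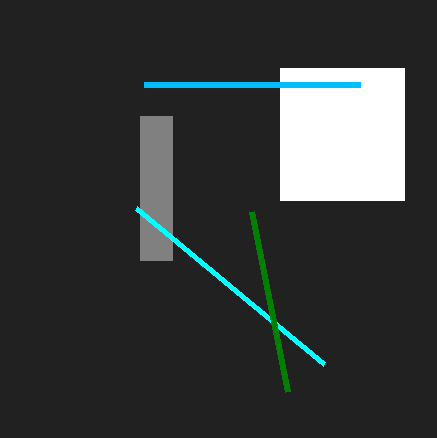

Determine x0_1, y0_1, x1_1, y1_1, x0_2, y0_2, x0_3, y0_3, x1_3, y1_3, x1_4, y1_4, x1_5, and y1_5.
x0_1 = 280, y0_1 = 68, x1_1 = 404, y1_1 = 200, x0_2 = 144, y0_2 = 84, x0_3 = 140, y0_3 = 116, x1_3 = 172, y1_3 = 260, x1_4 = 324, y1_4 = 364, x1_5 = 252, y1_5 = 212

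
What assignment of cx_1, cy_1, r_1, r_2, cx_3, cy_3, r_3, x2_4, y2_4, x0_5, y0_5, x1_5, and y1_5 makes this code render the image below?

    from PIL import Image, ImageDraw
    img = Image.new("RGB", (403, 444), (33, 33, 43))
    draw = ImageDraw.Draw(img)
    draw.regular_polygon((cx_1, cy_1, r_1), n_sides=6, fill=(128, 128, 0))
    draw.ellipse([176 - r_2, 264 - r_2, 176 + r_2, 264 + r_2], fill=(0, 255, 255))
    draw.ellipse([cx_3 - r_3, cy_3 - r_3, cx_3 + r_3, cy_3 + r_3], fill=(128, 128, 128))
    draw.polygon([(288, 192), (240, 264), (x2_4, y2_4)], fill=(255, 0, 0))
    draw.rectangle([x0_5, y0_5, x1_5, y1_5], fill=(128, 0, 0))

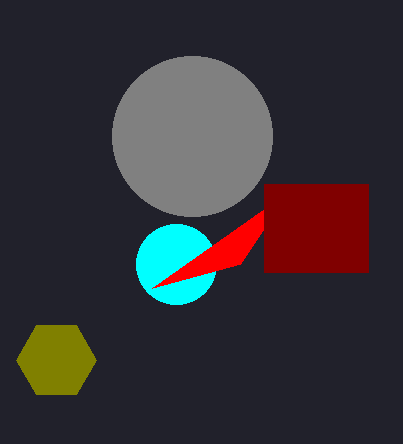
cx_1 = 56; cy_1 = 360; r_1 = 40; r_2 = 40; cx_3 = 192; cy_3 = 136; r_3 = 80; x2_4 = 152; y2_4 = 288; x0_5 = 264; y0_5 = 184; x1_5 = 368; y1_5 = 272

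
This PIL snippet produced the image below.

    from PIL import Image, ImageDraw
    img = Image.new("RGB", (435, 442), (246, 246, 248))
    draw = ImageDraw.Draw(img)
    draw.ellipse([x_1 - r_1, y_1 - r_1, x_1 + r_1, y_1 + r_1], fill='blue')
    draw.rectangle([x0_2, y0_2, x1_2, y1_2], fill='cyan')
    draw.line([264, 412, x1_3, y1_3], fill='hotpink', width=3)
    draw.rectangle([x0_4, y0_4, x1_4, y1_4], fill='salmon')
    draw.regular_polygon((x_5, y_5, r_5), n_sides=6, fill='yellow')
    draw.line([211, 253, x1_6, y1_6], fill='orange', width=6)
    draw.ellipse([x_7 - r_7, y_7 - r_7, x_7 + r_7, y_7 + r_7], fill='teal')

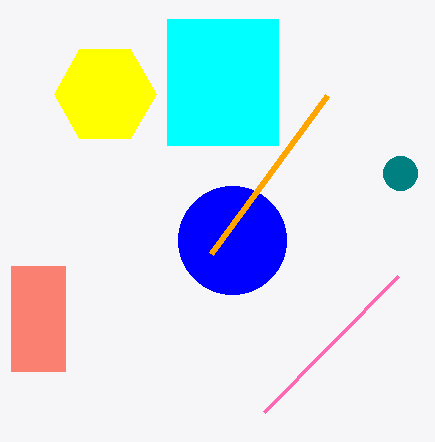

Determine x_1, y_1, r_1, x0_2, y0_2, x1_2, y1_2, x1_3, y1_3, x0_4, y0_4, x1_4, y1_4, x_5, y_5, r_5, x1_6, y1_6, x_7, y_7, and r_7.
x_1 = 232; y_1 = 240; r_1 = 54; x0_2 = 167; y0_2 = 19; x1_2 = 278; y1_2 = 145; x1_3 = 398; y1_3 = 276; x0_4 = 11; y0_4 = 266; x1_4 = 65; y1_4 = 371; x_5 = 105; y_5 = 94; r_5 = 51; x1_6 = 327; y1_6 = 95; x_7 = 400; y_7 = 173; r_7 = 17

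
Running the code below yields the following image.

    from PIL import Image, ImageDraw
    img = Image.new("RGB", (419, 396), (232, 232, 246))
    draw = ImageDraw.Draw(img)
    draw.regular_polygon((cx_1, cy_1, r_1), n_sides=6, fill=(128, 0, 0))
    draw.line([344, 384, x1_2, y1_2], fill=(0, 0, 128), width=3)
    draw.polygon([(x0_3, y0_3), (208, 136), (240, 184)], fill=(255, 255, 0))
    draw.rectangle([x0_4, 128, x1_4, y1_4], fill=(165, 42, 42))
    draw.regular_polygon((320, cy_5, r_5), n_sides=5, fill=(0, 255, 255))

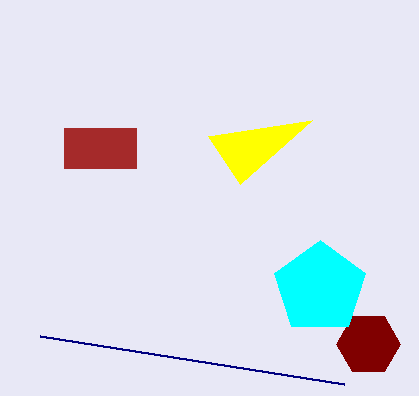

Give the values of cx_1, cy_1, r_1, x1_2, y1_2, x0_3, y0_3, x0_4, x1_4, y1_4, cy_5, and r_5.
cx_1 = 368
cy_1 = 344
r_1 = 32
x1_2 = 40
y1_2 = 336
x0_3 = 312
y0_3 = 120
x0_4 = 64
x1_4 = 136
y1_4 = 168
cy_5 = 288
r_5 = 48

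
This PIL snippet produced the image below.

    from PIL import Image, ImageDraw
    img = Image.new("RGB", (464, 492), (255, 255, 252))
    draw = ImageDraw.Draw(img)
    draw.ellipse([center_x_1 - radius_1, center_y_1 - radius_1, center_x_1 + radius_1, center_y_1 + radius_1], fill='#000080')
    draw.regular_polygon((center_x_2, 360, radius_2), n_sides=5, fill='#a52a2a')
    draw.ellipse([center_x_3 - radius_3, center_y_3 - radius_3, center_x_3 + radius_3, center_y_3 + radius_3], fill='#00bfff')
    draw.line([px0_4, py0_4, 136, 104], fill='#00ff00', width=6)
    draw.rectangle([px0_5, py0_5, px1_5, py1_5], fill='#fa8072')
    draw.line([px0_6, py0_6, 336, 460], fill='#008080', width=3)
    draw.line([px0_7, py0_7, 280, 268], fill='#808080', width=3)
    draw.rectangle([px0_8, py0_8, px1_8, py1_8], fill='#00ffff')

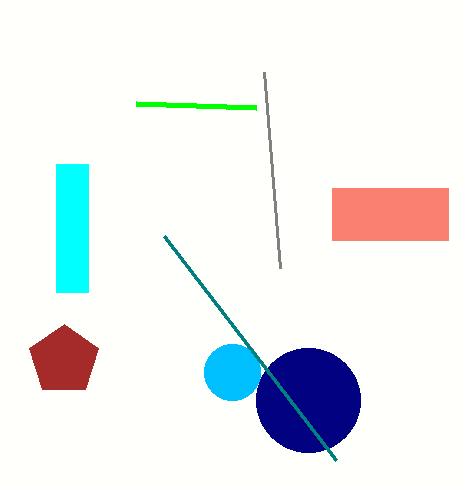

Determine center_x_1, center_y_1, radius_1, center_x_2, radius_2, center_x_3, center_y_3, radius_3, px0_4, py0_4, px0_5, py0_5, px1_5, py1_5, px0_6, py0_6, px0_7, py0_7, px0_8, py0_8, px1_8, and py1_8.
center_x_1 = 308
center_y_1 = 400
radius_1 = 52
center_x_2 = 64
radius_2 = 36
center_x_3 = 232
center_y_3 = 372
radius_3 = 28
px0_4 = 256
py0_4 = 108
px0_5 = 332
py0_5 = 188
px1_5 = 448
py1_5 = 240
px0_6 = 164
py0_6 = 236
px0_7 = 264
py0_7 = 72
px0_8 = 56
py0_8 = 164
px1_8 = 88
py1_8 = 292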